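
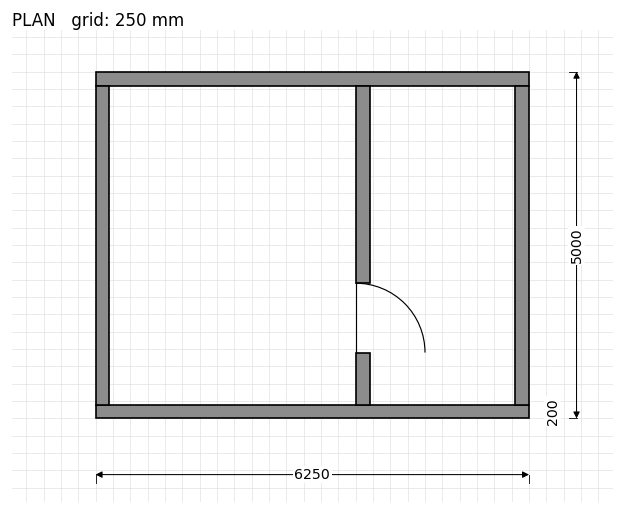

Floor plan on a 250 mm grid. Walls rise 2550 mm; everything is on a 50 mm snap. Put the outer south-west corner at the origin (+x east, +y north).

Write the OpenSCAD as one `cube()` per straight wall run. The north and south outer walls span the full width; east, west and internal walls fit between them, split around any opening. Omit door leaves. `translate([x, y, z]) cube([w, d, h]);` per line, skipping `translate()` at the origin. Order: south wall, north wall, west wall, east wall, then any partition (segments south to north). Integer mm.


cube([6250, 200, 2550]);
translate([0, 4800, 0]) cube([6250, 200, 2550]);
translate([0, 200, 0]) cube([200, 4600, 2550]);
translate([6050, 200, 0]) cube([200, 4600, 2550]);
translate([3750, 200, 0]) cube([200, 750, 2550]);
translate([3750, 1950, 0]) cube([200, 2850, 2550]);


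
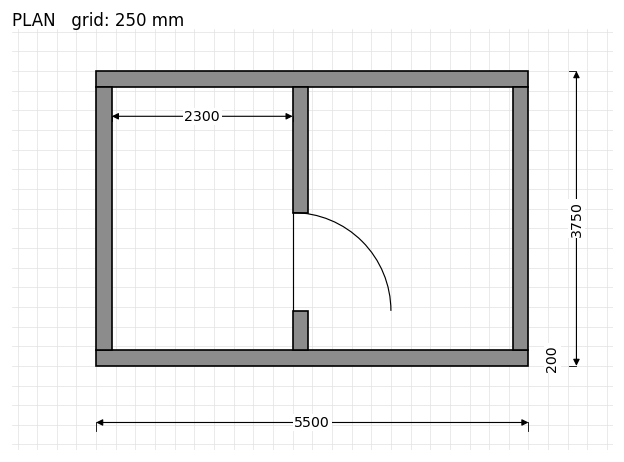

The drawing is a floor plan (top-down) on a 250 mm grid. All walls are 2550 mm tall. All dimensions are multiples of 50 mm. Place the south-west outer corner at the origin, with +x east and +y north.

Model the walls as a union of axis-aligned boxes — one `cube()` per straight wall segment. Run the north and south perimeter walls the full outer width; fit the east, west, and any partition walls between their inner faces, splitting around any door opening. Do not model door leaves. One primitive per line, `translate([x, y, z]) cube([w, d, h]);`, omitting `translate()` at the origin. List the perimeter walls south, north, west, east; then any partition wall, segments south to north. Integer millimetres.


cube([5500, 200, 2550]);
translate([0, 3550, 0]) cube([5500, 200, 2550]);
translate([0, 200, 0]) cube([200, 3350, 2550]);
translate([5300, 200, 0]) cube([200, 3350, 2550]);
translate([2500, 200, 0]) cube([200, 500, 2550]);
translate([2500, 1950, 0]) cube([200, 1600, 2550]);


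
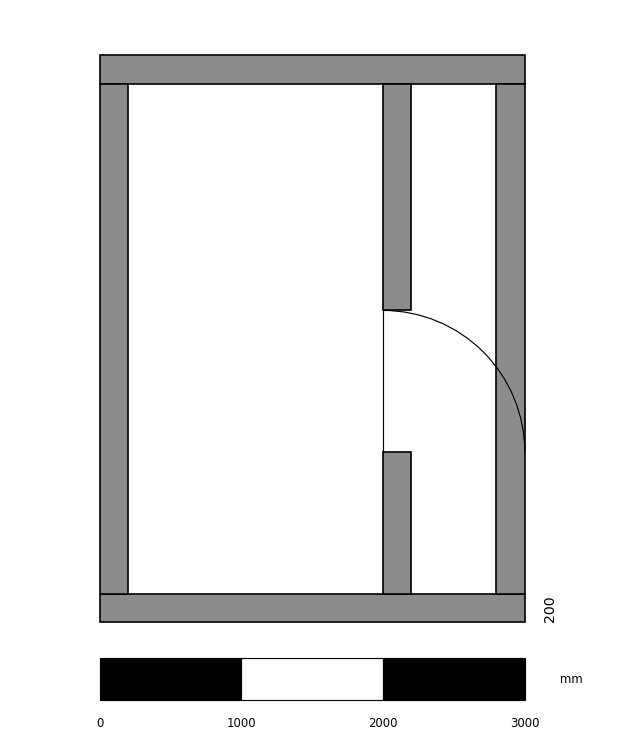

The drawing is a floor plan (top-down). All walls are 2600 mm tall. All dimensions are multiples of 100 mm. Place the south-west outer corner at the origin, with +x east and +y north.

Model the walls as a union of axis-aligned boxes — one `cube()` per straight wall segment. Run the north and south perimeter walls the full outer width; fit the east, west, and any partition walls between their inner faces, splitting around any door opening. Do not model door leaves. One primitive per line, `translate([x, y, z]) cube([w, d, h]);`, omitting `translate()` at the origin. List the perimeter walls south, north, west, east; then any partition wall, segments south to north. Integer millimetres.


cube([3000, 200, 2600]);
translate([0, 3800, 0]) cube([3000, 200, 2600]);
translate([0, 200, 0]) cube([200, 3600, 2600]);
translate([2800, 200, 0]) cube([200, 3600, 2600]);
translate([2000, 200, 0]) cube([200, 1000, 2600]);
translate([2000, 2200, 0]) cube([200, 1600, 2600]);


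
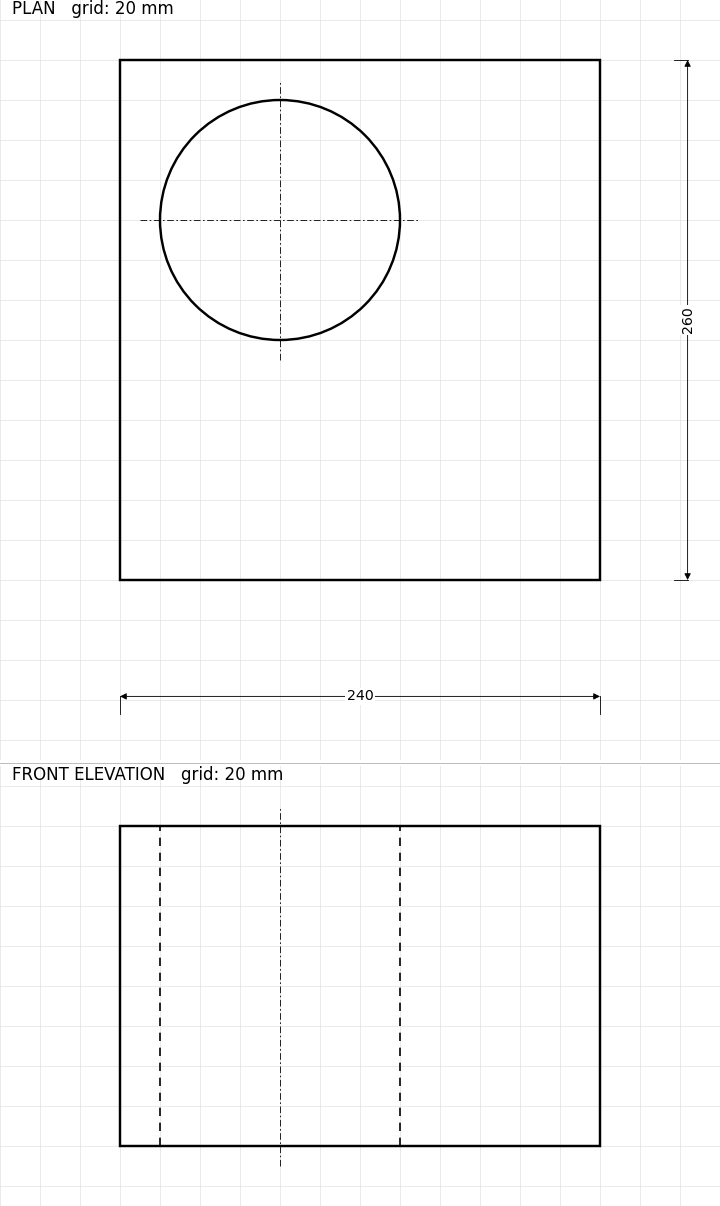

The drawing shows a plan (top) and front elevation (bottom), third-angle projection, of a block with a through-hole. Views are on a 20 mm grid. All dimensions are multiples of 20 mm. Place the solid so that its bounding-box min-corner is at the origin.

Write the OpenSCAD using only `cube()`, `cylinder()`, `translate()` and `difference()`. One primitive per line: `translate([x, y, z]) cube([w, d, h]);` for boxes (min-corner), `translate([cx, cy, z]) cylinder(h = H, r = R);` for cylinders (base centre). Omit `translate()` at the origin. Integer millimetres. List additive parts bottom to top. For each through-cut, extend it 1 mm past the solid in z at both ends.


difference() {
  cube([240, 260, 160]);
  translate([80, 180, -1]) cylinder(h = 162, r = 60);
}


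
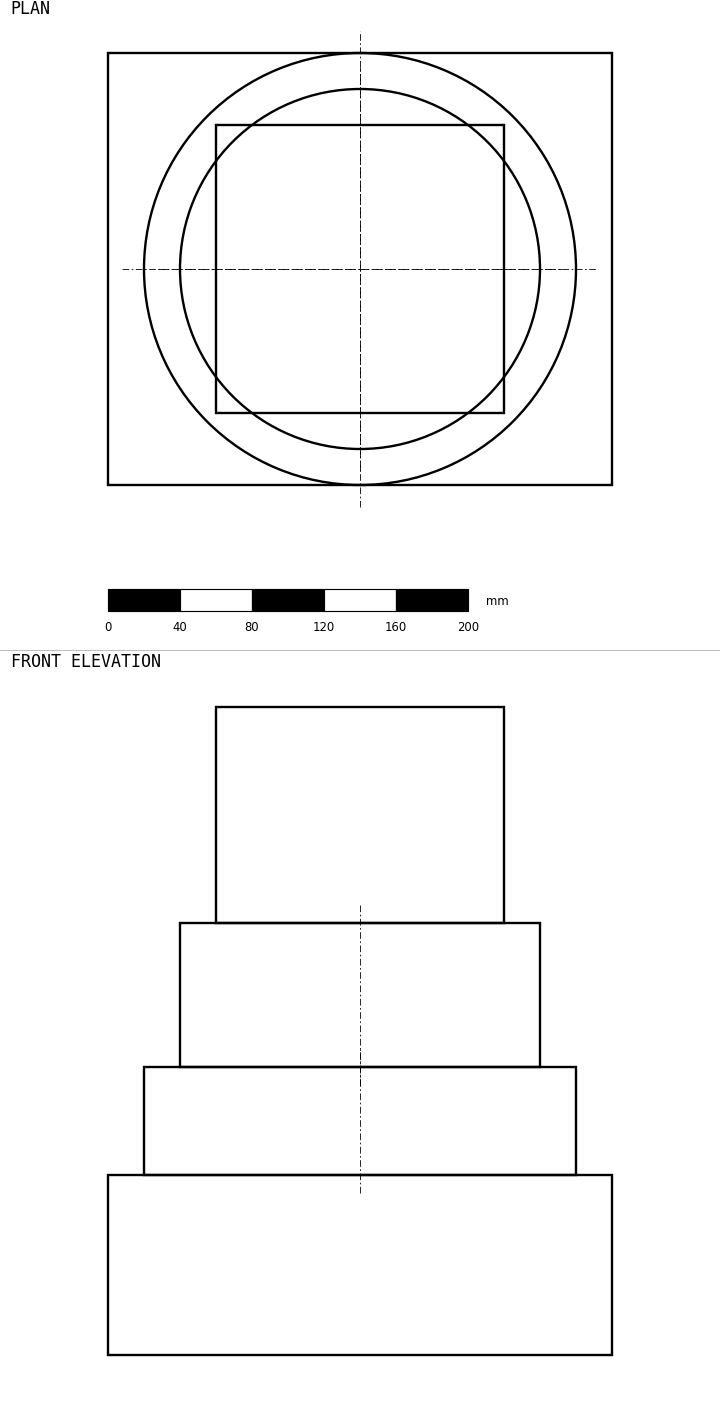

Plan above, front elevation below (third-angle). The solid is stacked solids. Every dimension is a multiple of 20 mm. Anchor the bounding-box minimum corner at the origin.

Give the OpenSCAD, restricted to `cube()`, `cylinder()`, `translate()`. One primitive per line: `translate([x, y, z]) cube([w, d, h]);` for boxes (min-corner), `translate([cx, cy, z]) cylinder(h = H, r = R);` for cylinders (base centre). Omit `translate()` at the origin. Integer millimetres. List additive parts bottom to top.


cube([280, 240, 100]);
translate([140, 120, 100]) cylinder(h = 60, r = 120);
translate([140, 120, 160]) cylinder(h = 80, r = 100);
translate([60, 40, 240]) cube([160, 160, 120]);


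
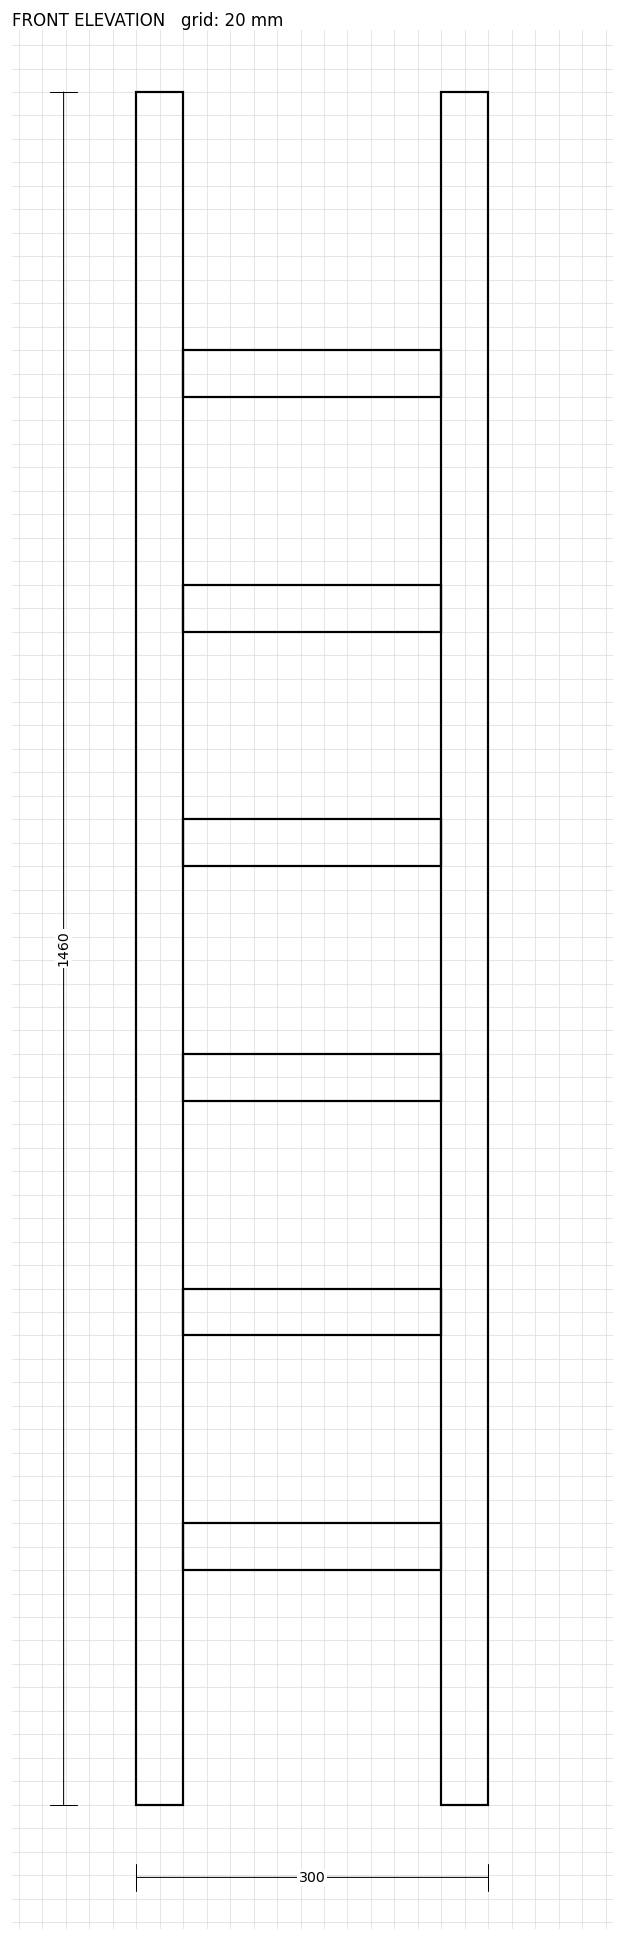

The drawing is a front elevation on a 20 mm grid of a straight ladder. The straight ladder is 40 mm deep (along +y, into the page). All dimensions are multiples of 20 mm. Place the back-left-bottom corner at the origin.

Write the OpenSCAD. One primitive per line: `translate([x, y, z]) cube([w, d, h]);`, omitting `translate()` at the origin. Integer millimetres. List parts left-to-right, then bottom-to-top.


cube([40, 40, 1460]);
translate([40, 0, 200]) cube([220, 40, 40]);
translate([40, 0, 400]) cube([220, 40, 40]);
translate([40, 0, 600]) cube([220, 40, 40]);
translate([40, 0, 800]) cube([220, 40, 40]);
translate([40, 0, 1000]) cube([220, 40, 40]);
translate([40, 0, 1200]) cube([220, 40, 40]);
translate([260, 0, 0]) cube([40, 40, 1460]);


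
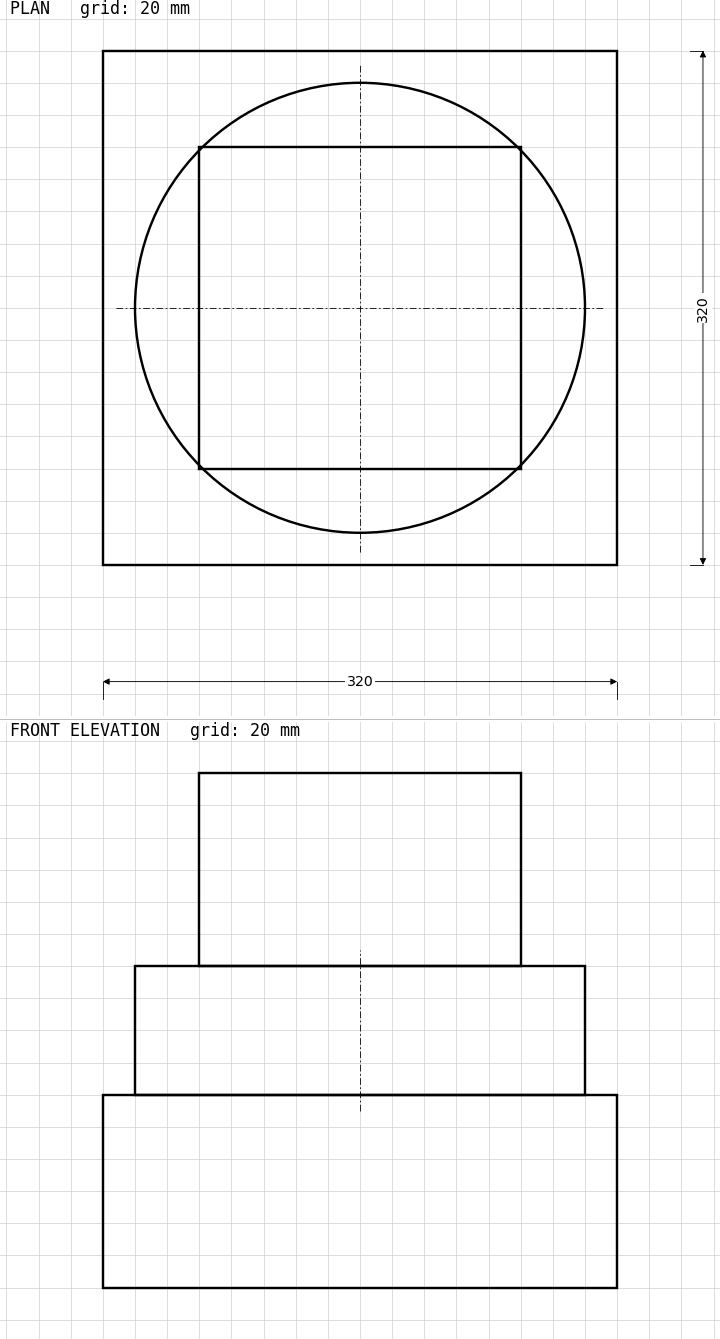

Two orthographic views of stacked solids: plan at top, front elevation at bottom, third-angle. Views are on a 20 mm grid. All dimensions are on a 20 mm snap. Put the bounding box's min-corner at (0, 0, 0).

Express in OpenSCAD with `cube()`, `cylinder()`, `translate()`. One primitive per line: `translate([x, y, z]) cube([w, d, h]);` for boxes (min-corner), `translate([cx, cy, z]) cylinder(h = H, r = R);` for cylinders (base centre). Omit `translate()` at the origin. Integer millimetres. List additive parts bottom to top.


cube([320, 320, 120]);
translate([160, 160, 120]) cylinder(h = 80, r = 140);
translate([60, 60, 200]) cube([200, 200, 120]);


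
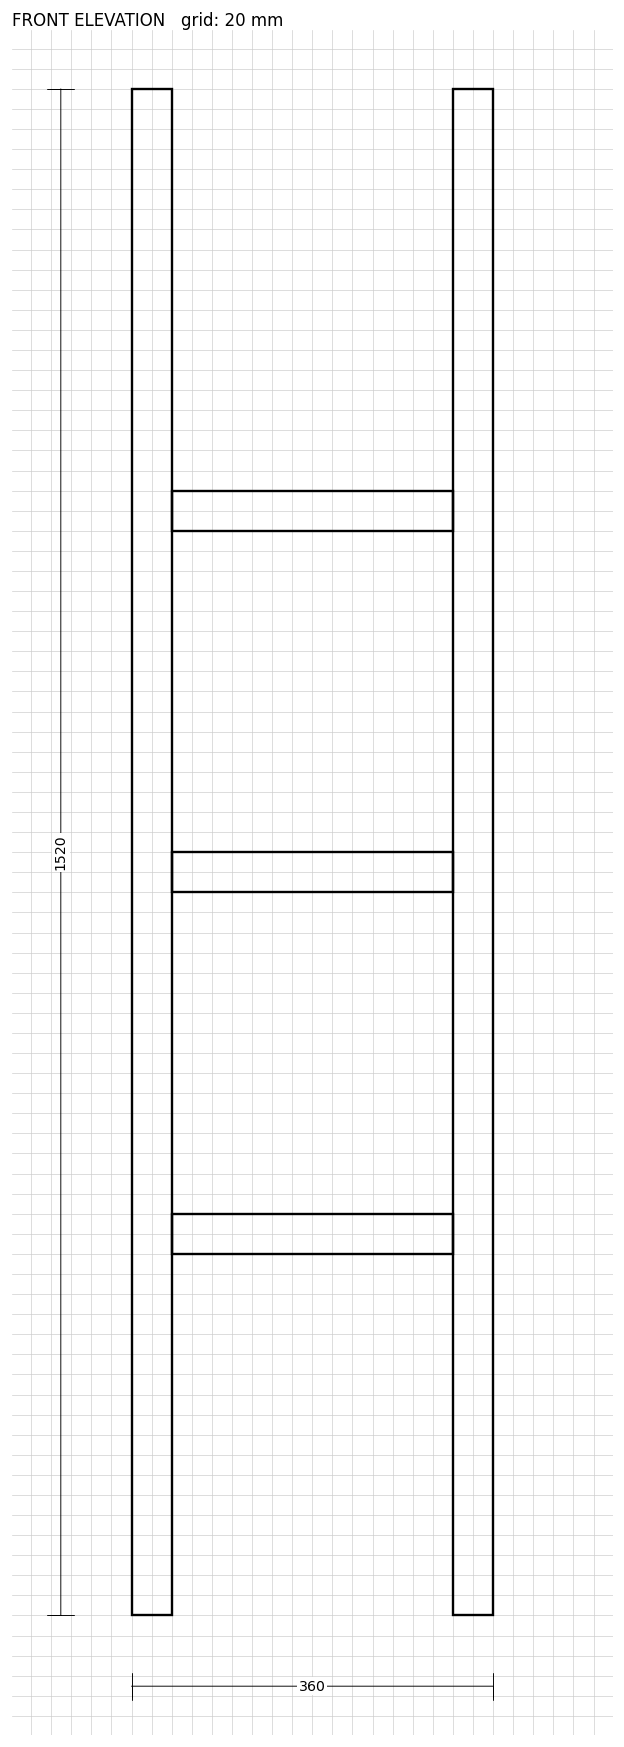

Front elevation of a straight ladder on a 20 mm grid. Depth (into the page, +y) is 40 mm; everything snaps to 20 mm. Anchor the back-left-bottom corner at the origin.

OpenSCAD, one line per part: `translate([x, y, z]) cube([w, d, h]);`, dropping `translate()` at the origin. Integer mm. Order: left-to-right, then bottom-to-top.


cube([40, 40, 1520]);
translate([40, 0, 360]) cube([280, 40, 40]);
translate([40, 0, 720]) cube([280, 40, 40]);
translate([40, 0, 1080]) cube([280, 40, 40]);
translate([320, 0, 0]) cube([40, 40, 1520]);


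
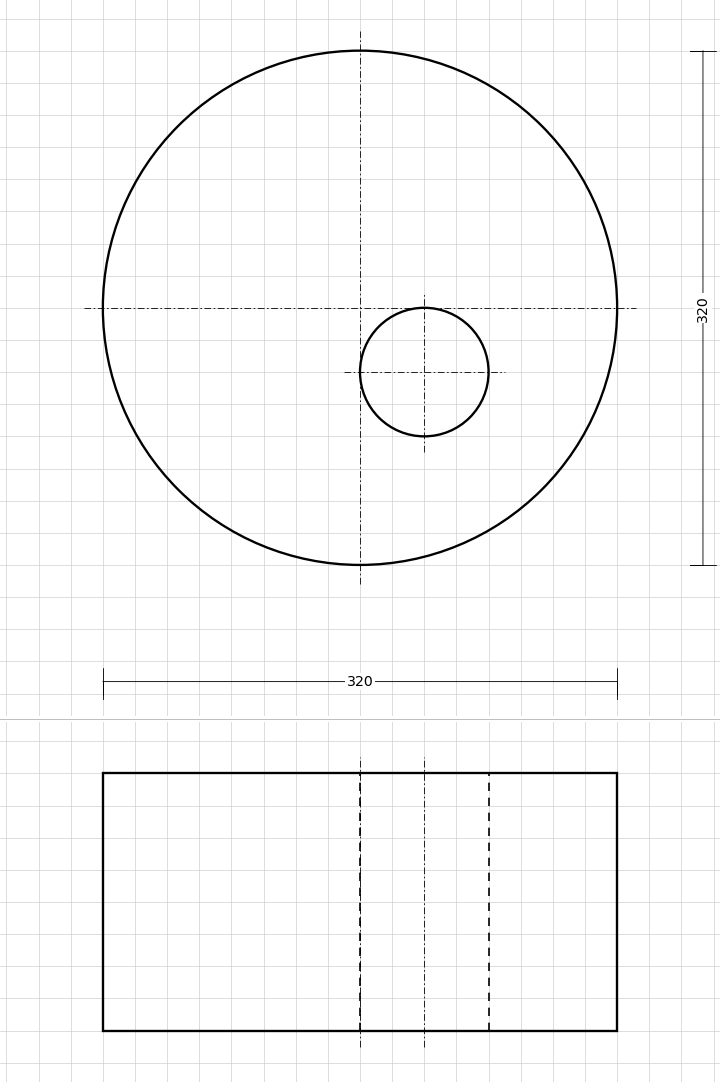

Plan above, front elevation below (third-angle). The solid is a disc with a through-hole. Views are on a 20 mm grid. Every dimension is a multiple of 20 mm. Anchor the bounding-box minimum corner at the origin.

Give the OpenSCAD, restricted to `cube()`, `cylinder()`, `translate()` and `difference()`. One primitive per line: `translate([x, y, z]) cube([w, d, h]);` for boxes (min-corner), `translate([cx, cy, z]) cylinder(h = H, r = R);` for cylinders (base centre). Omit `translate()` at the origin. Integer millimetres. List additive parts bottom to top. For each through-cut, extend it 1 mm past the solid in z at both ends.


difference() {
  translate([160, 160, 0]) cylinder(h = 160, r = 160);
  translate([200, 120, -1]) cylinder(h = 162, r = 40);
}


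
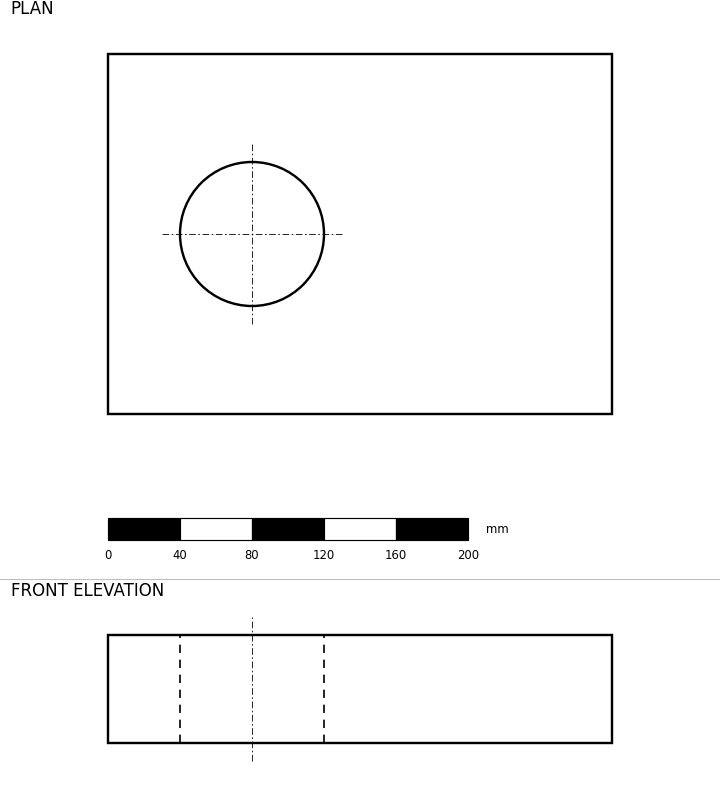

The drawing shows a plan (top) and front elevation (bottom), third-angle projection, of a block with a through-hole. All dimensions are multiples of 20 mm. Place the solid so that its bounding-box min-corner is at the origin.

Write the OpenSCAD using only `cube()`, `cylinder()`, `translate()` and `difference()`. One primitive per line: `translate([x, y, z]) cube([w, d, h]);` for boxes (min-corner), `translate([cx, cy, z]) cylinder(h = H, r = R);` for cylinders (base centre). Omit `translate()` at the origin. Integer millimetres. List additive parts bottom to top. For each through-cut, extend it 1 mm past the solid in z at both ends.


difference() {
  cube([280, 200, 60]);
  translate([80, 100, -1]) cylinder(h = 62, r = 40);
}


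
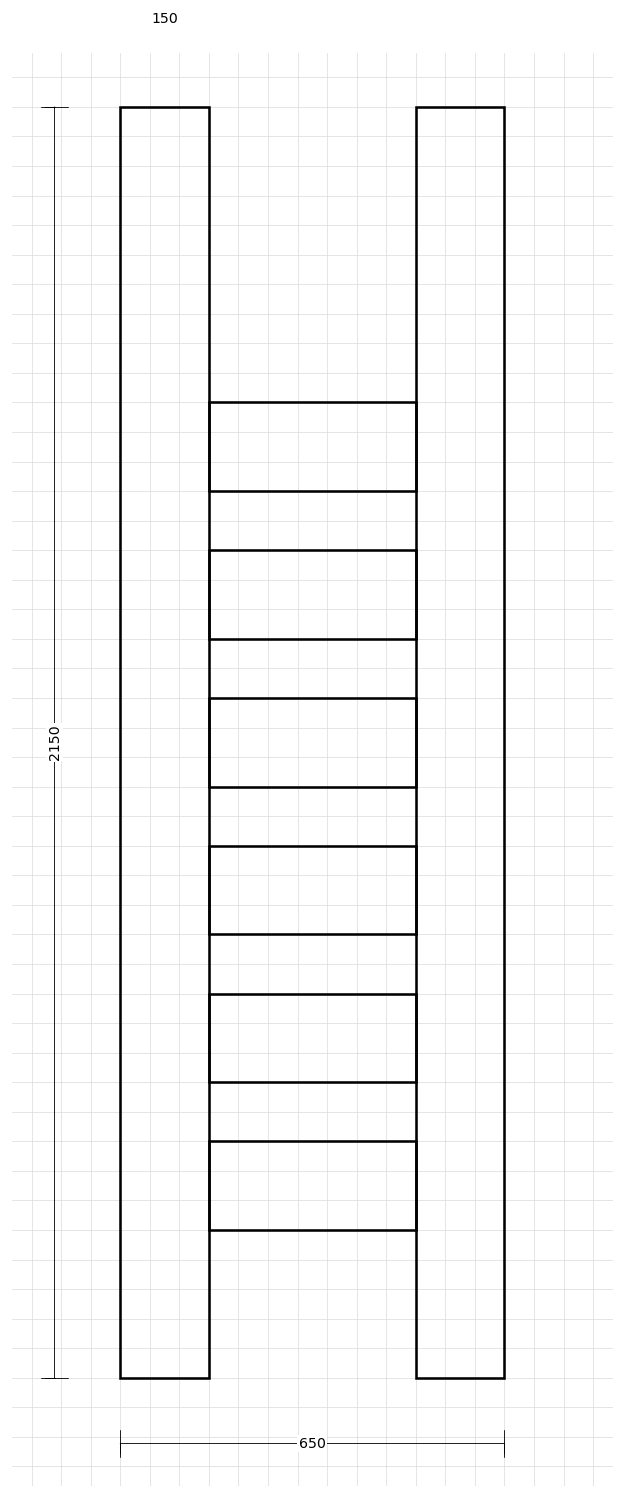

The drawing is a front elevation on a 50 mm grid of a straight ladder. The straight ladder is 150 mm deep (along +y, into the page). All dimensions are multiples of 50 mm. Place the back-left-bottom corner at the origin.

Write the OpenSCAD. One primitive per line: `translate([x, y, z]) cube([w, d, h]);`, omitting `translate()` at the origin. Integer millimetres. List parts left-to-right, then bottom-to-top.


cube([150, 150, 2150]);
translate([150, 0, 250]) cube([350, 150, 150]);
translate([150, 0, 500]) cube([350, 150, 150]);
translate([150, 0, 750]) cube([350, 150, 150]);
translate([150, 0, 1000]) cube([350, 150, 150]);
translate([150, 0, 1250]) cube([350, 150, 150]);
translate([150, 0, 1500]) cube([350, 150, 150]);
translate([500, 0, 0]) cube([150, 150, 2150]);


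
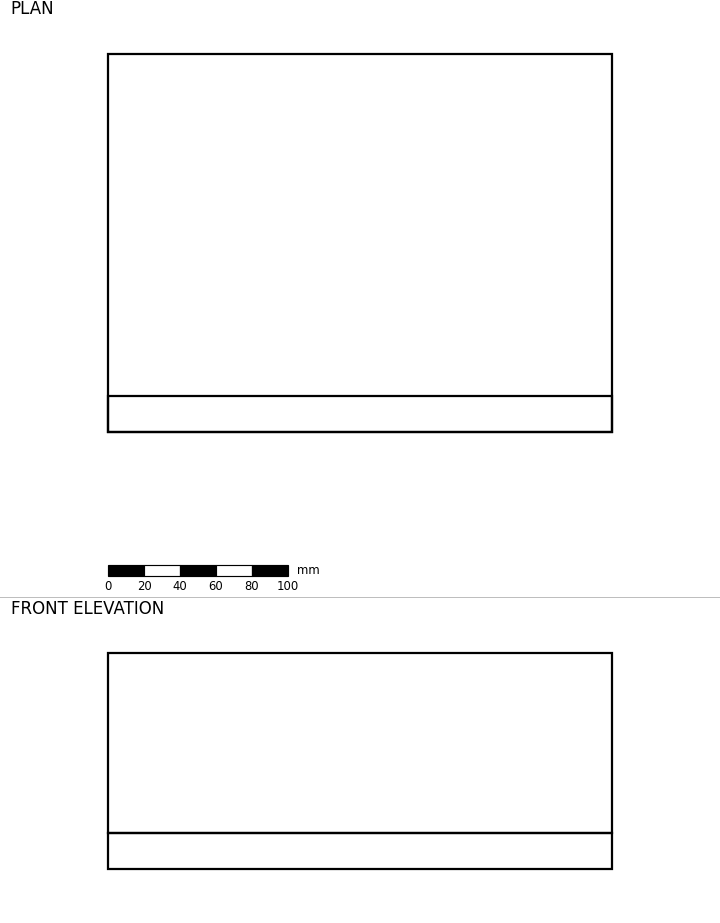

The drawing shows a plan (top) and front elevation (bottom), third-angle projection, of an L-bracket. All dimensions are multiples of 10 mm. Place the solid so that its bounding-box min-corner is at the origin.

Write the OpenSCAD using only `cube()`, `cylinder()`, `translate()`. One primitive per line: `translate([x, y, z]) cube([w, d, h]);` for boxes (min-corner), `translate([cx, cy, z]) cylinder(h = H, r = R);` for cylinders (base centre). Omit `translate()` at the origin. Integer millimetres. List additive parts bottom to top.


cube([280, 210, 20]);
translate([0, 0, 20]) cube([280, 20, 100]);


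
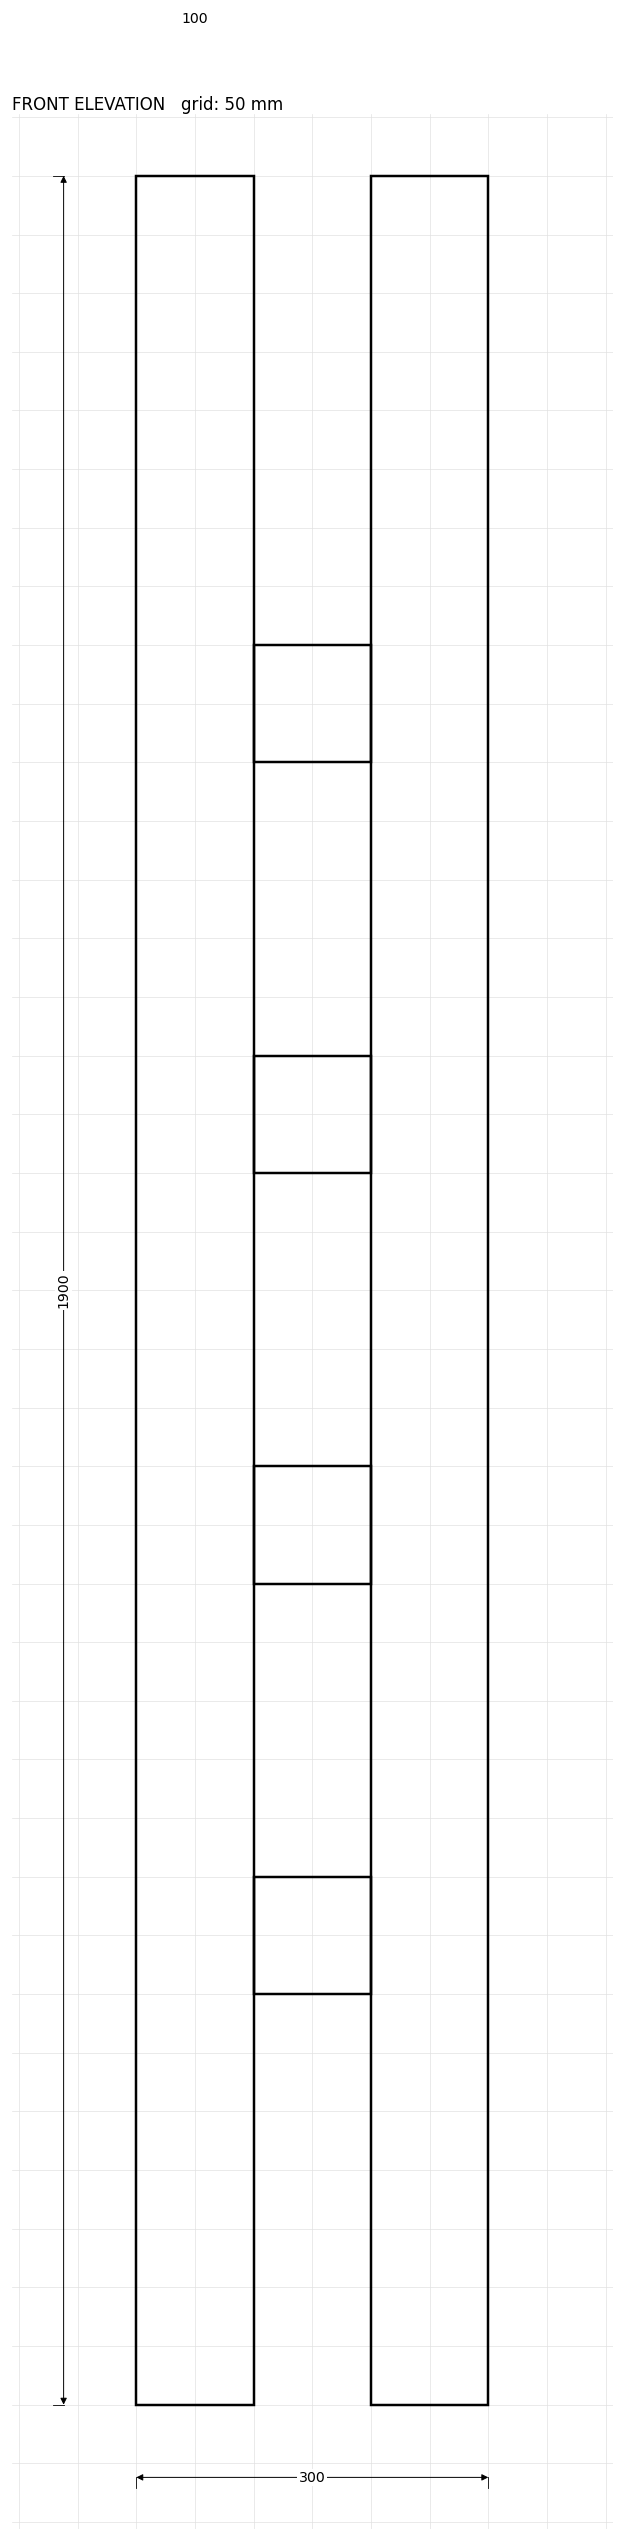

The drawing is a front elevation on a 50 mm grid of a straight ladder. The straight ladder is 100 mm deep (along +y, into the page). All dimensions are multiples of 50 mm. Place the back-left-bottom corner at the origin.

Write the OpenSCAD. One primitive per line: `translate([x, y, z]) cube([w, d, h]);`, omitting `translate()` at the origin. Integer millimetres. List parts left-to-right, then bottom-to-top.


cube([100, 100, 1900]);
translate([100, 0, 350]) cube([100, 100, 100]);
translate([100, 0, 700]) cube([100, 100, 100]);
translate([100, 0, 1050]) cube([100, 100, 100]);
translate([100, 0, 1400]) cube([100, 100, 100]);
translate([200, 0, 0]) cube([100, 100, 1900]);


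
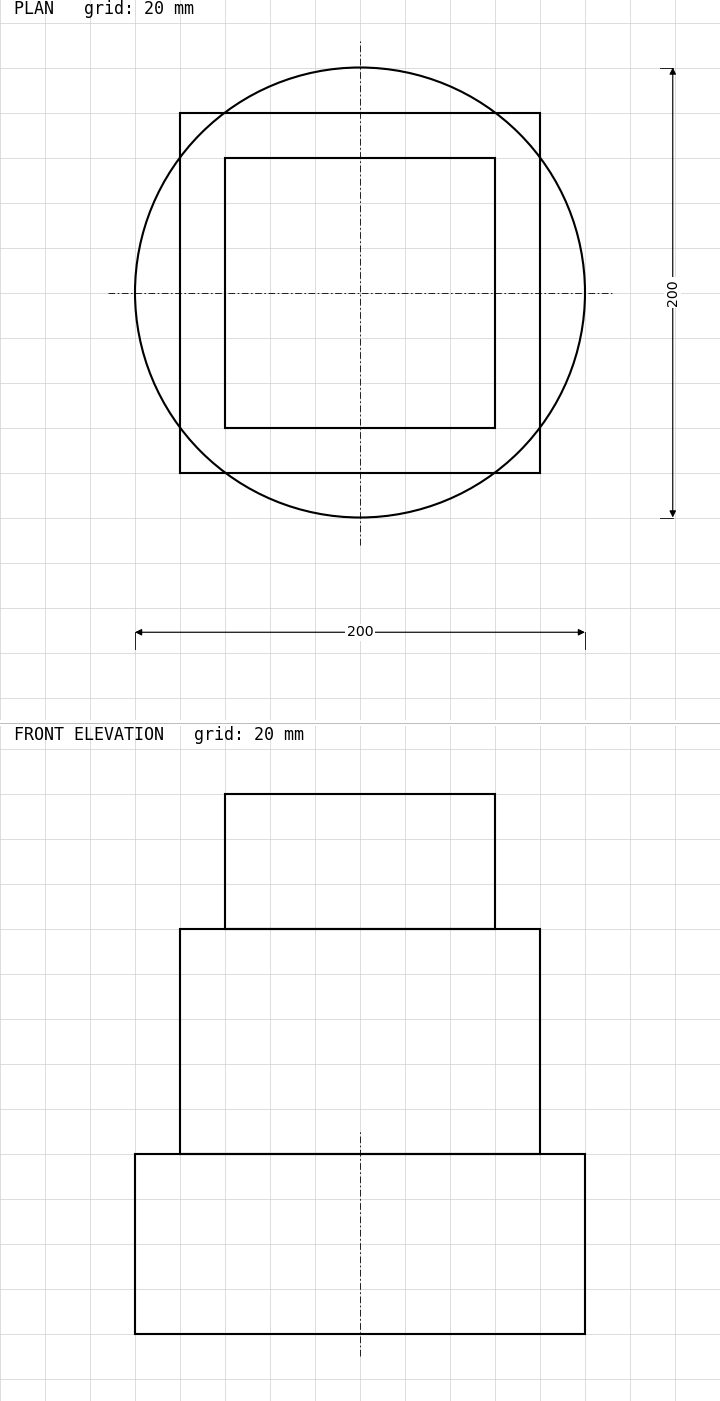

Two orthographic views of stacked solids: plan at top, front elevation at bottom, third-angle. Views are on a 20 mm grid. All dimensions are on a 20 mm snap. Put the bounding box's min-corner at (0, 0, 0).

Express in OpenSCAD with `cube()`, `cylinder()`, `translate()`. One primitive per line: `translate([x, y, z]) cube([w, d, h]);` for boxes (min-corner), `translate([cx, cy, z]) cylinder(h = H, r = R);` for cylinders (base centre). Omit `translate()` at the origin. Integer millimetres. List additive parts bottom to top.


translate([100, 100, 0]) cylinder(h = 80, r = 100);
translate([20, 20, 80]) cube([160, 160, 100]);
translate([40, 40, 180]) cube([120, 120, 60]);


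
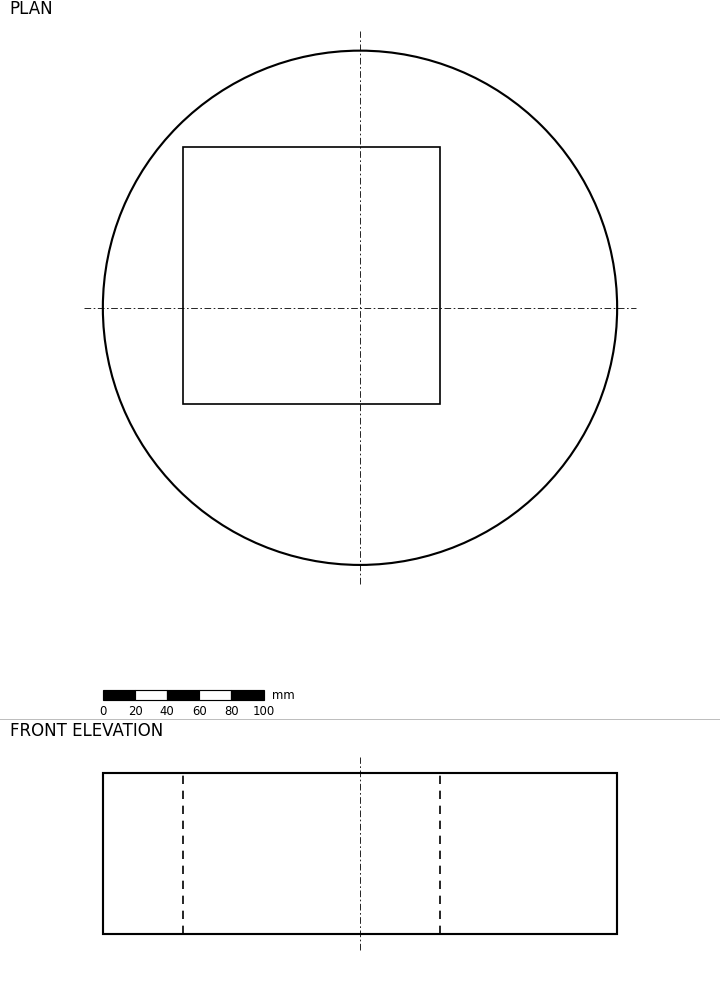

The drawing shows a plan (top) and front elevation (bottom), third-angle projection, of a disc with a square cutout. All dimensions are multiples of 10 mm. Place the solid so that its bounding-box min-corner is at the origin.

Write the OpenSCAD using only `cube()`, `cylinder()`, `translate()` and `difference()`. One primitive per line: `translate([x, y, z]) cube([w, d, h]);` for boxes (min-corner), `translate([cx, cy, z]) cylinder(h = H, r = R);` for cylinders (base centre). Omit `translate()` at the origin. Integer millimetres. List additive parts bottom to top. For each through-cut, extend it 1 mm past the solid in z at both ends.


difference() {
  translate([160, 160, 0]) cylinder(h = 100, r = 160);
  translate([50, 100, -1]) cube([160, 160, 102]);
}


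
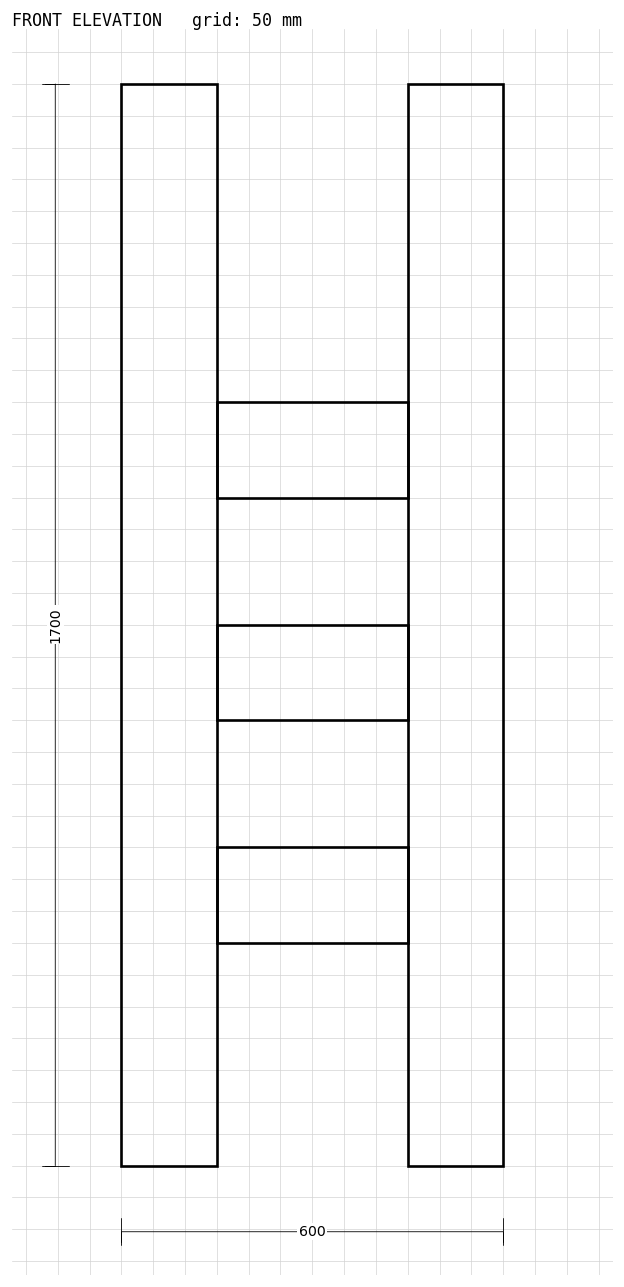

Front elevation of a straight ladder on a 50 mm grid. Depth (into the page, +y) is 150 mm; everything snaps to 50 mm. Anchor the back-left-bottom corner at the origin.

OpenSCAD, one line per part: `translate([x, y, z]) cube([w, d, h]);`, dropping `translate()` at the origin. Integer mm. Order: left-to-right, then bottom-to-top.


cube([150, 150, 1700]);
translate([150, 0, 350]) cube([300, 150, 150]);
translate([150, 0, 700]) cube([300, 150, 150]);
translate([150, 0, 1050]) cube([300, 150, 150]);
translate([450, 0, 0]) cube([150, 150, 1700]);


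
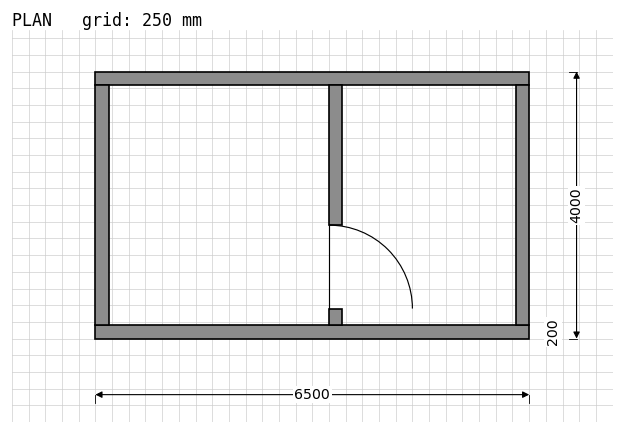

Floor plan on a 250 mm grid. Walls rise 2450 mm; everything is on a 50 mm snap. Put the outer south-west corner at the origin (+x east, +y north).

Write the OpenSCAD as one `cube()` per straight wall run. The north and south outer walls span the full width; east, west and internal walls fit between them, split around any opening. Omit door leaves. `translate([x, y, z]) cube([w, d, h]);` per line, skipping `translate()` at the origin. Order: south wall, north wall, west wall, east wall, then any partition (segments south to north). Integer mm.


cube([6500, 200, 2450]);
translate([0, 3800, 0]) cube([6500, 200, 2450]);
translate([0, 200, 0]) cube([200, 3600, 2450]);
translate([6300, 200, 0]) cube([200, 3600, 2450]);
translate([3500, 200, 0]) cube([200, 250, 2450]);
translate([3500, 1700, 0]) cube([200, 2100, 2450]);


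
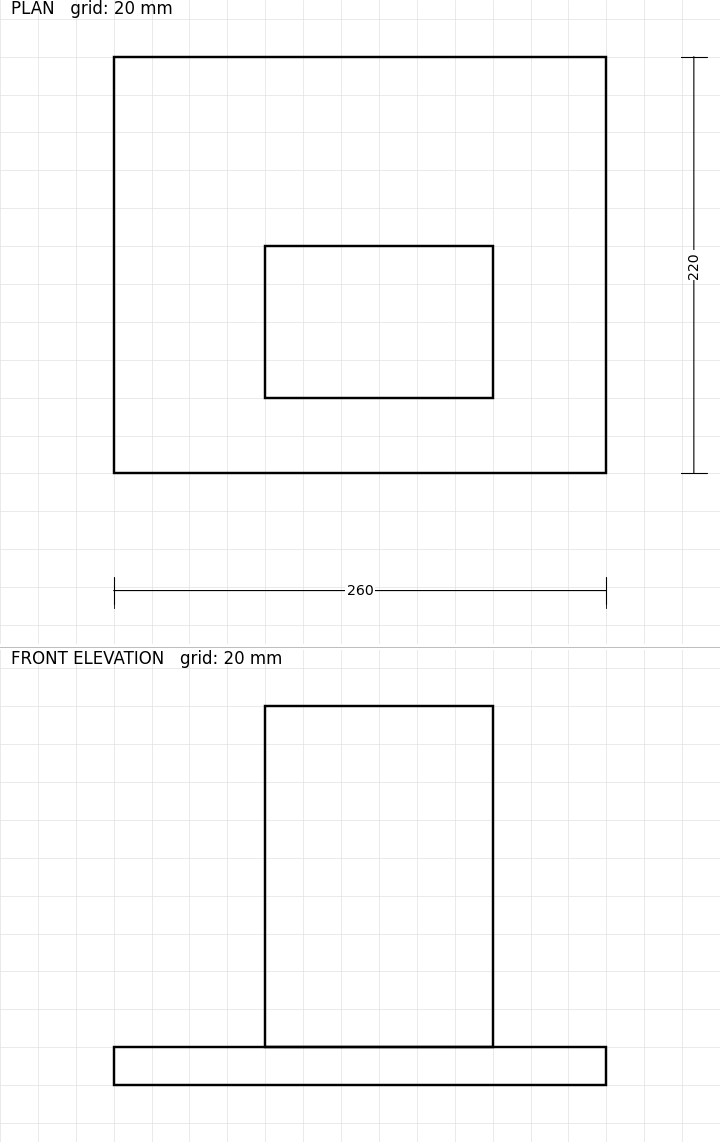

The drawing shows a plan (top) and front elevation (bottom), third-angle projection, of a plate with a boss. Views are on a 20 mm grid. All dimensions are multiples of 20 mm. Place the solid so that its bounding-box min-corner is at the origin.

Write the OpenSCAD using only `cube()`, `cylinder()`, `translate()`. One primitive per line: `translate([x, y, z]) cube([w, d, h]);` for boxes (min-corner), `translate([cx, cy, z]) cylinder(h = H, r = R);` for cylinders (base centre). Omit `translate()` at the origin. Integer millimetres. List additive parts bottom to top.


cube([260, 220, 20]);
translate([80, 40, 20]) cube([120, 80, 180]);


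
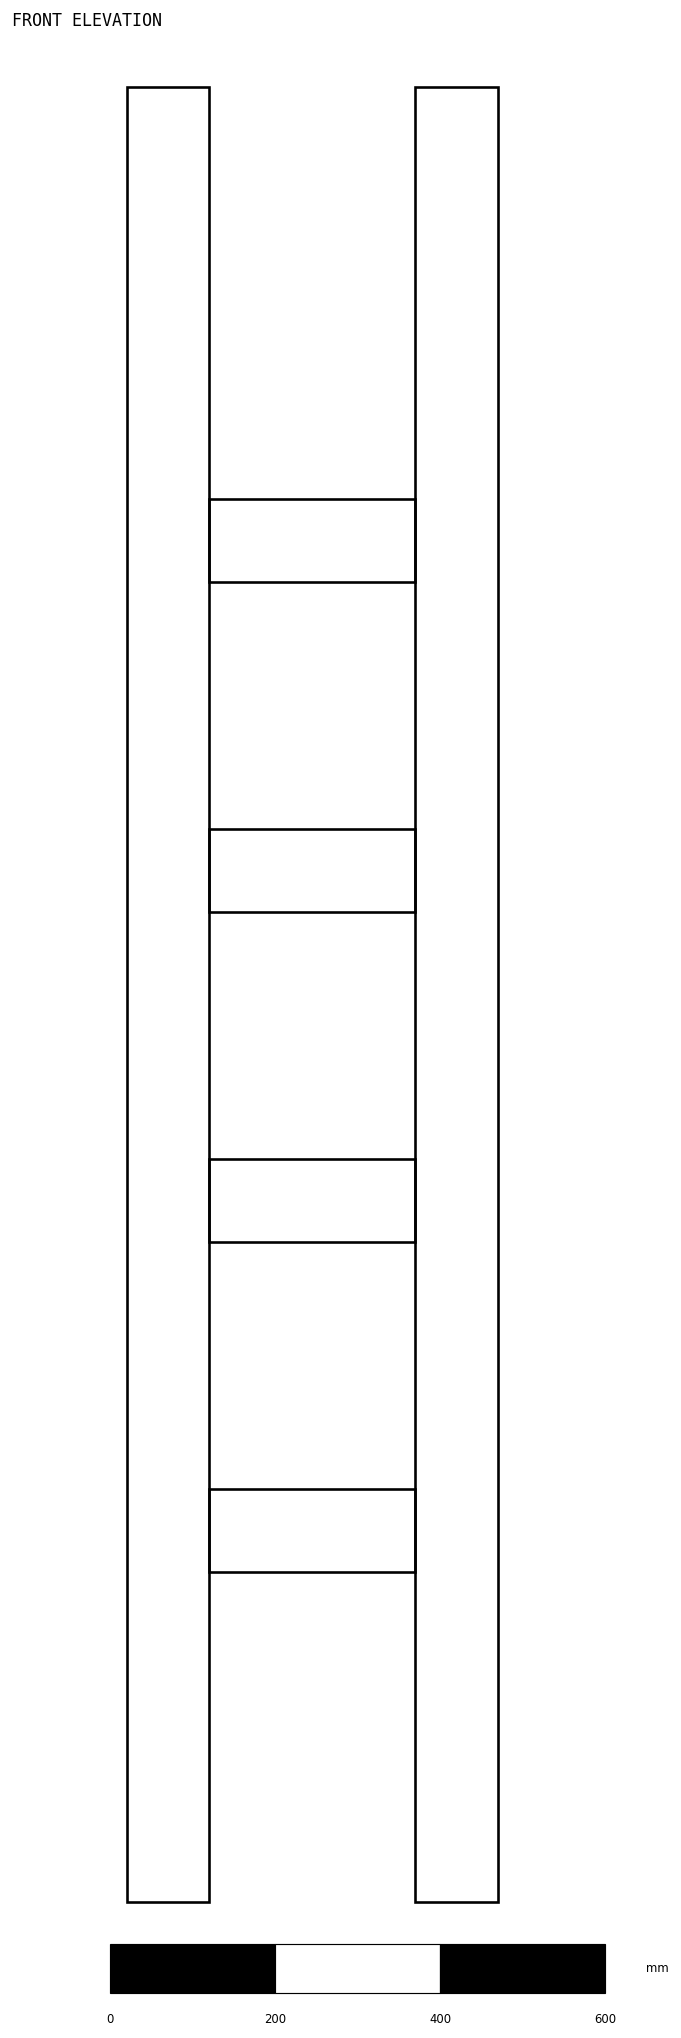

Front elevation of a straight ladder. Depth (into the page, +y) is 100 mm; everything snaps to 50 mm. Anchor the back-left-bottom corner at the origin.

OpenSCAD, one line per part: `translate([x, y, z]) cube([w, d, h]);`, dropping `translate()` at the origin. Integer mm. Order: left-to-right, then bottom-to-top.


cube([100, 100, 2200]);
translate([100, 0, 400]) cube([250, 100, 100]);
translate([100, 0, 800]) cube([250, 100, 100]);
translate([100, 0, 1200]) cube([250, 100, 100]);
translate([100, 0, 1600]) cube([250, 100, 100]);
translate([350, 0, 0]) cube([100, 100, 2200]);


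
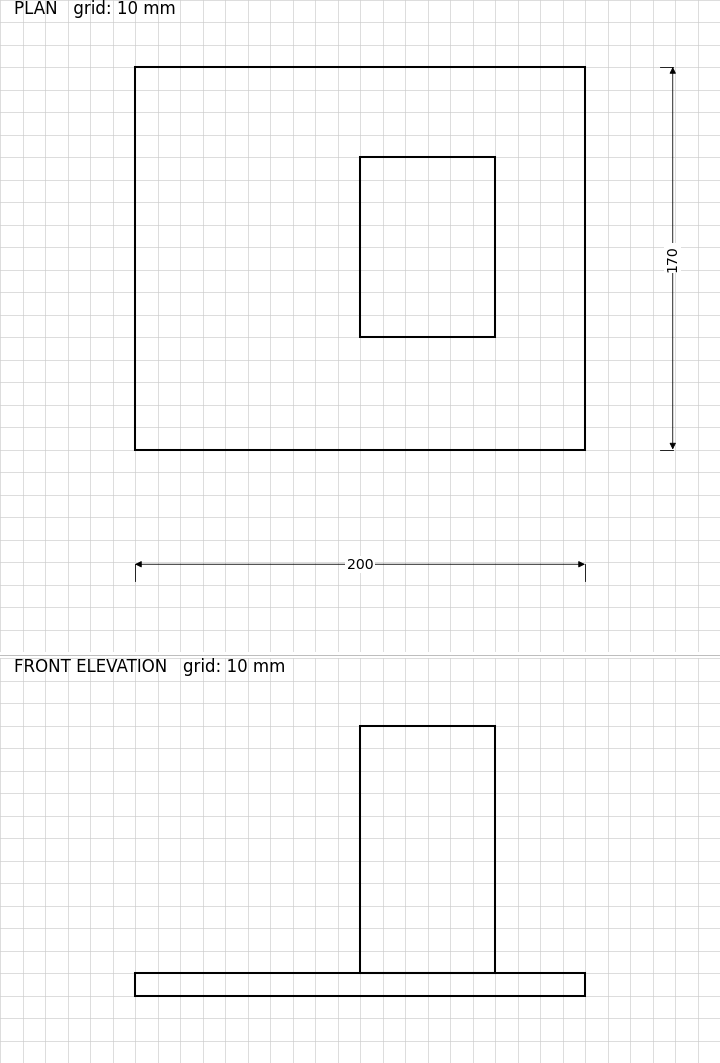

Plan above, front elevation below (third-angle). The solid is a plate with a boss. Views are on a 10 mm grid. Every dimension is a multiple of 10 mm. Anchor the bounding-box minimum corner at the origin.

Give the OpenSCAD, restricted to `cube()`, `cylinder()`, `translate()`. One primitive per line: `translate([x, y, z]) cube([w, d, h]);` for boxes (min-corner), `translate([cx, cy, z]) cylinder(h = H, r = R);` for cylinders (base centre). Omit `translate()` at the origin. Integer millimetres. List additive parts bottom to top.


cube([200, 170, 10]);
translate([100, 50, 10]) cube([60, 80, 110]);


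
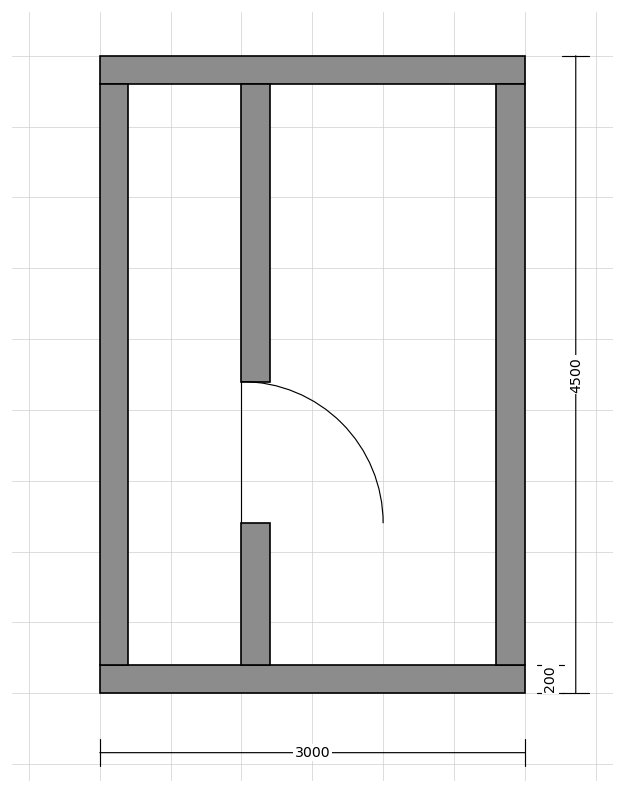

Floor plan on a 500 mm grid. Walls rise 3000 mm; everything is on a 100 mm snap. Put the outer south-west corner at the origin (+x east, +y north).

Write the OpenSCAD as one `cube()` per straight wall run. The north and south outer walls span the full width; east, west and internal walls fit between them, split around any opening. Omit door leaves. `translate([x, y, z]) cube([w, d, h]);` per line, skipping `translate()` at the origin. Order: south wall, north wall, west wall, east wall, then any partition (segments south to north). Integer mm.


cube([3000, 200, 3000]);
translate([0, 4300, 0]) cube([3000, 200, 3000]);
translate([0, 200, 0]) cube([200, 4100, 3000]);
translate([2800, 200, 0]) cube([200, 4100, 3000]);
translate([1000, 200, 0]) cube([200, 1000, 3000]);
translate([1000, 2200, 0]) cube([200, 2100, 3000]);


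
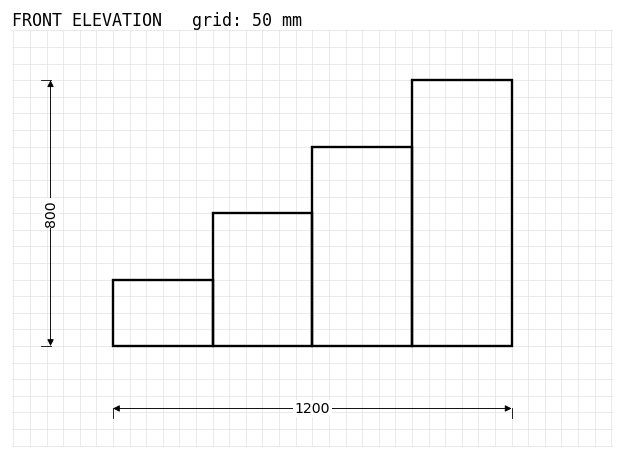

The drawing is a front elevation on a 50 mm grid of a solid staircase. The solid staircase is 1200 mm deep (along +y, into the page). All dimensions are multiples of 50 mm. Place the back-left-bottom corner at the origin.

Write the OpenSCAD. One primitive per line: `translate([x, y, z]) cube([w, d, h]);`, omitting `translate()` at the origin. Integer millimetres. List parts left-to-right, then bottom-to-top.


cube([300, 1200, 200]);
translate([300, 0, 0]) cube([300, 1200, 400]);
translate([600, 0, 0]) cube([300, 1200, 600]);
translate([900, 0, 0]) cube([300, 1200, 800]);


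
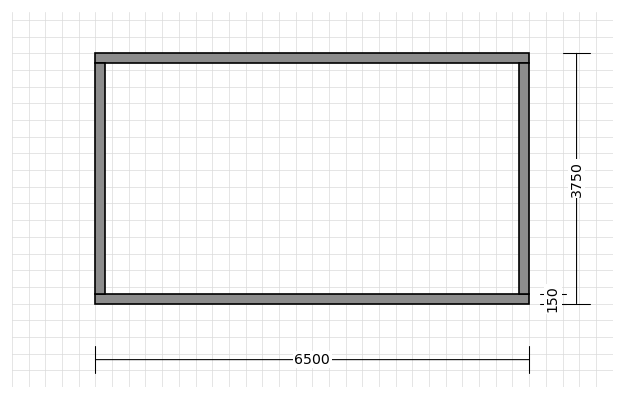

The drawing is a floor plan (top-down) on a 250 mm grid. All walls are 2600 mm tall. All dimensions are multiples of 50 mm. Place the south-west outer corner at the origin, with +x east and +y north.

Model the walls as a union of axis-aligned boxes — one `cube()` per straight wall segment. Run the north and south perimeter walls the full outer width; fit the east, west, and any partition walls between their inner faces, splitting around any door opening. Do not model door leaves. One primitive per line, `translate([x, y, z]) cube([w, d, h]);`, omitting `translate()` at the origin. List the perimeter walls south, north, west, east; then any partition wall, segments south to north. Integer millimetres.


cube([6500, 150, 2600]);
translate([0, 3600, 0]) cube([6500, 150, 2600]);
translate([0, 150, 0]) cube([150, 3450, 2600]);
translate([6350, 150, 0]) cube([150, 3450, 2600]);


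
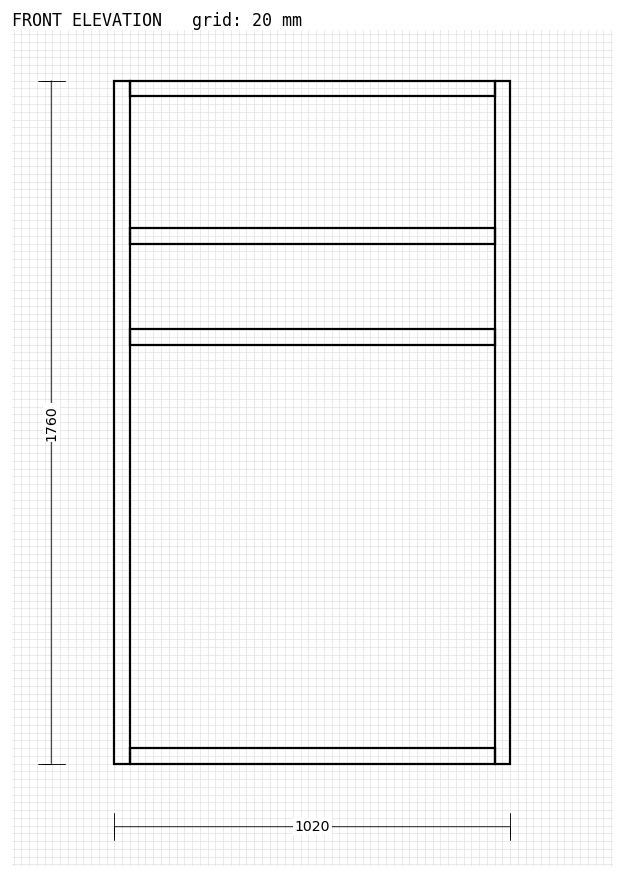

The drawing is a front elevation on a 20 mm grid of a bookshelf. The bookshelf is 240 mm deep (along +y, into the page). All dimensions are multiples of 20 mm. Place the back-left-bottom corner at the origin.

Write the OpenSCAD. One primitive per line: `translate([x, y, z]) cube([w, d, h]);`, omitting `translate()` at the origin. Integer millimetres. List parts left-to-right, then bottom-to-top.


cube([40, 240, 1760]);
translate([40, 0, 0]) cube([940, 240, 40]);
translate([40, 0, 1080]) cube([940, 240, 40]);
translate([40, 0, 1340]) cube([940, 240, 40]);
translate([40, 0, 1720]) cube([940, 240, 40]);
translate([980, 0, 0]) cube([40, 240, 1760]);


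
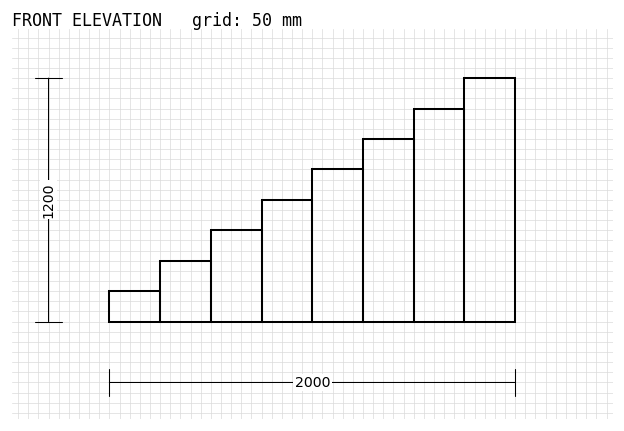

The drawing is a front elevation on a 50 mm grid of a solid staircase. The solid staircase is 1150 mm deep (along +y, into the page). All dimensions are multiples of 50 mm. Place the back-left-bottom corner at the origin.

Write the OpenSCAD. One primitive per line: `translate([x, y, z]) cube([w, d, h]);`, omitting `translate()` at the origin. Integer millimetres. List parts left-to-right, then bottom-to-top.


cube([250, 1150, 150]);
translate([250, 0, 0]) cube([250, 1150, 300]);
translate([500, 0, 0]) cube([250, 1150, 450]);
translate([750, 0, 0]) cube([250, 1150, 600]);
translate([1000, 0, 0]) cube([250, 1150, 750]);
translate([1250, 0, 0]) cube([250, 1150, 900]);
translate([1500, 0, 0]) cube([250, 1150, 1050]);
translate([1750, 0, 0]) cube([250, 1150, 1200]);


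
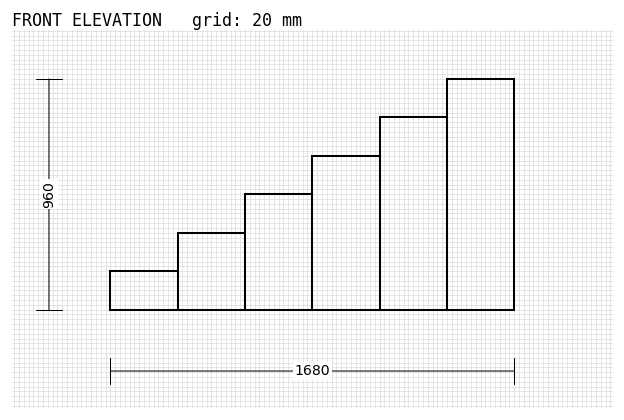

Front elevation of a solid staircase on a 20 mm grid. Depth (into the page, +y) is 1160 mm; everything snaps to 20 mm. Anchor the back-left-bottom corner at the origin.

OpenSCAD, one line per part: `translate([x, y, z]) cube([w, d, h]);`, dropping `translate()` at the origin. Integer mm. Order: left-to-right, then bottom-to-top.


cube([280, 1160, 160]);
translate([280, 0, 0]) cube([280, 1160, 320]);
translate([560, 0, 0]) cube([280, 1160, 480]);
translate([840, 0, 0]) cube([280, 1160, 640]);
translate([1120, 0, 0]) cube([280, 1160, 800]);
translate([1400, 0, 0]) cube([280, 1160, 960]);


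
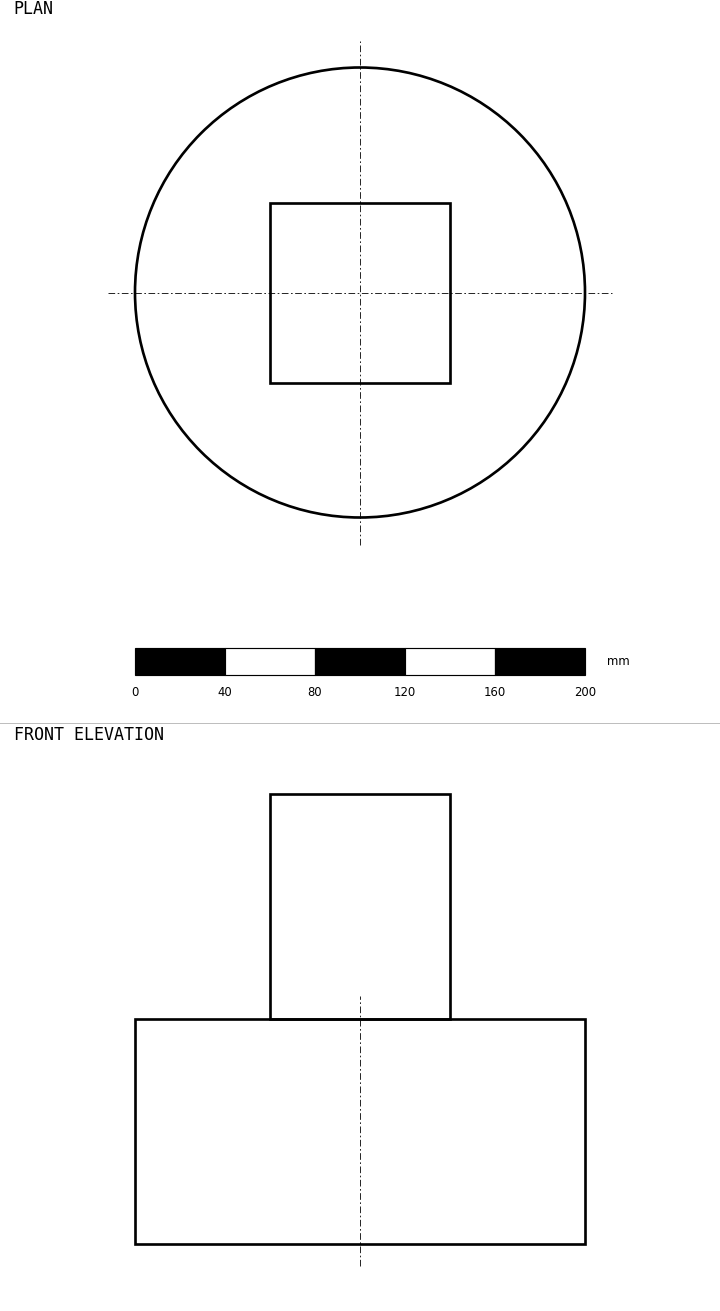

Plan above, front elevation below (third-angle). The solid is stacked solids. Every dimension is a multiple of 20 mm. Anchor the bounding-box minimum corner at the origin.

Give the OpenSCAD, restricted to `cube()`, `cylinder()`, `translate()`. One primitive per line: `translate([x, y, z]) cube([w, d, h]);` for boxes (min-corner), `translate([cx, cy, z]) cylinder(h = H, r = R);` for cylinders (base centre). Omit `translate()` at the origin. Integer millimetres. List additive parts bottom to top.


translate([100, 100, 0]) cylinder(h = 100, r = 100);
translate([60, 60, 100]) cube([80, 80, 100]);


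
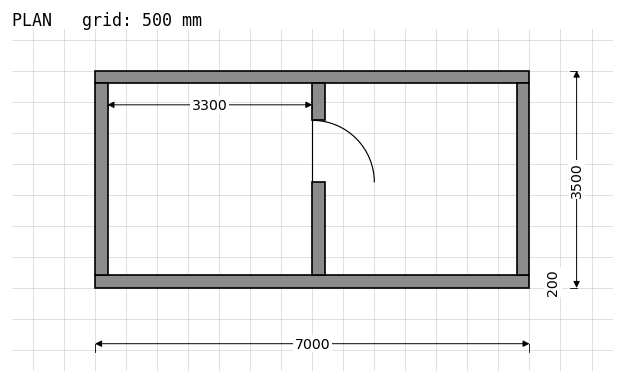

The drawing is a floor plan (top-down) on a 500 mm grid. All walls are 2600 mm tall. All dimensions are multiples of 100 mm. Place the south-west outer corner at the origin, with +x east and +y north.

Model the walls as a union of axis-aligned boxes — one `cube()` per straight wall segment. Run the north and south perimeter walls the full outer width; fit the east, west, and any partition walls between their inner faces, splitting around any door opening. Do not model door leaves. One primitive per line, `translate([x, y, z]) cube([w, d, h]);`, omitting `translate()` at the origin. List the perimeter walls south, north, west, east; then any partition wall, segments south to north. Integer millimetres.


cube([7000, 200, 2600]);
translate([0, 3300, 0]) cube([7000, 200, 2600]);
translate([0, 200, 0]) cube([200, 3100, 2600]);
translate([6800, 200, 0]) cube([200, 3100, 2600]);
translate([3500, 200, 0]) cube([200, 1500, 2600]);
translate([3500, 2700, 0]) cube([200, 600, 2600]);


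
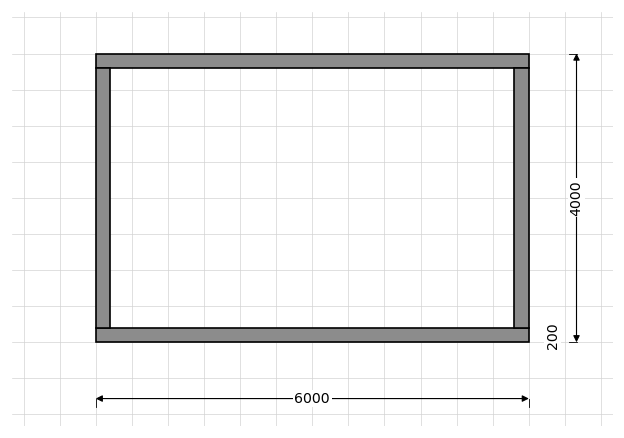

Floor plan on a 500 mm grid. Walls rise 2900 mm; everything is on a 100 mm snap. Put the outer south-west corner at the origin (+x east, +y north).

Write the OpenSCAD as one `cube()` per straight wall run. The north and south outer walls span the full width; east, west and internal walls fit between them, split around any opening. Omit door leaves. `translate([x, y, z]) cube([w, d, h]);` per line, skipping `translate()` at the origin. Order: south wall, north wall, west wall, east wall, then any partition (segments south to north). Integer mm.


cube([6000, 200, 2900]);
translate([0, 3800, 0]) cube([6000, 200, 2900]);
translate([0, 200, 0]) cube([200, 3600, 2900]);
translate([5800, 200, 0]) cube([200, 3600, 2900]);


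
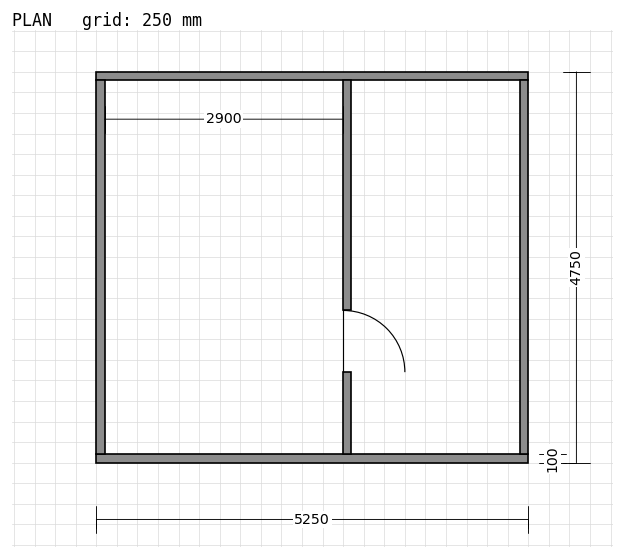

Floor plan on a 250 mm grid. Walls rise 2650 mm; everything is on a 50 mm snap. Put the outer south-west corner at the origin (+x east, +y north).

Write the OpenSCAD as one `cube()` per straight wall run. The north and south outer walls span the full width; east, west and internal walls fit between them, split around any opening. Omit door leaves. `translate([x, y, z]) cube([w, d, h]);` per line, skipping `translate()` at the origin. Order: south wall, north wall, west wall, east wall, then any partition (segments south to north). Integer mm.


cube([5250, 100, 2650]);
translate([0, 4650, 0]) cube([5250, 100, 2650]);
translate([0, 100, 0]) cube([100, 4550, 2650]);
translate([5150, 100, 0]) cube([100, 4550, 2650]);
translate([3000, 100, 0]) cube([100, 1000, 2650]);
translate([3000, 1850, 0]) cube([100, 2800, 2650]);


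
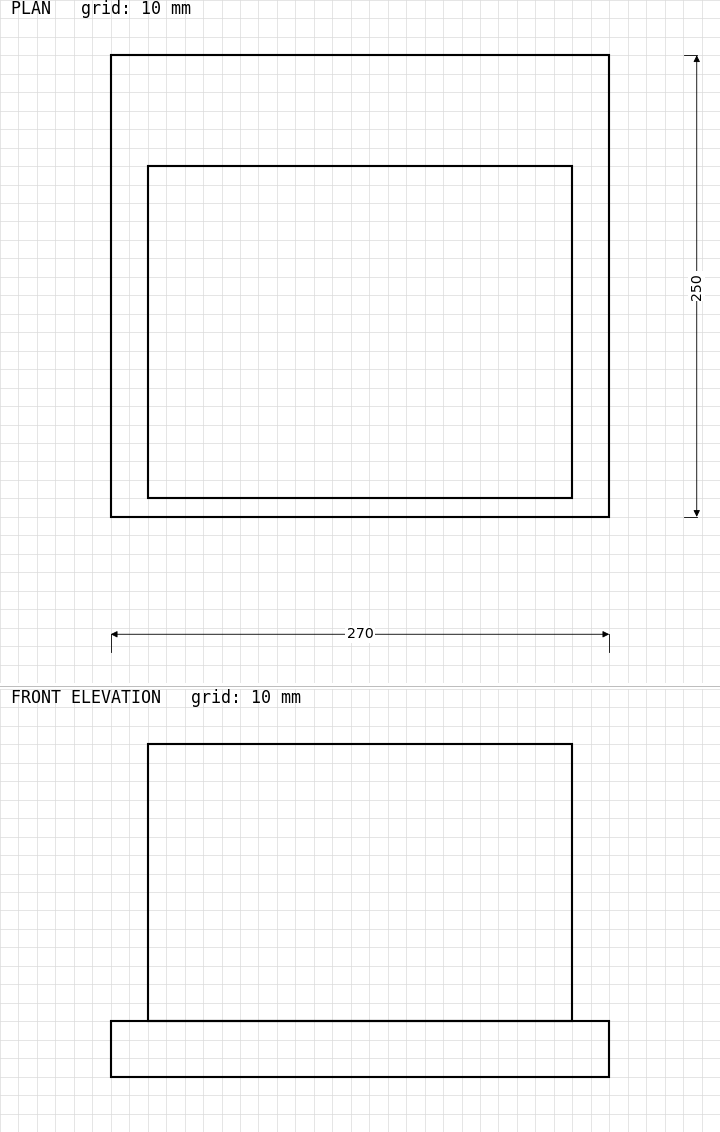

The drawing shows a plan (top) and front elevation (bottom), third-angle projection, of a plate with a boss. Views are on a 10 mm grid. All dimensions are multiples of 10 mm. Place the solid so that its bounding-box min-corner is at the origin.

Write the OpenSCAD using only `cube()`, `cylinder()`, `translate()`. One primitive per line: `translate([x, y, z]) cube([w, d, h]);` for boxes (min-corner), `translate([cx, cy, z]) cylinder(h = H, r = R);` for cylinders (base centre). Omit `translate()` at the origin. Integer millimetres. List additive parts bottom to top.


cube([270, 250, 30]);
translate([20, 10, 30]) cube([230, 180, 150]);


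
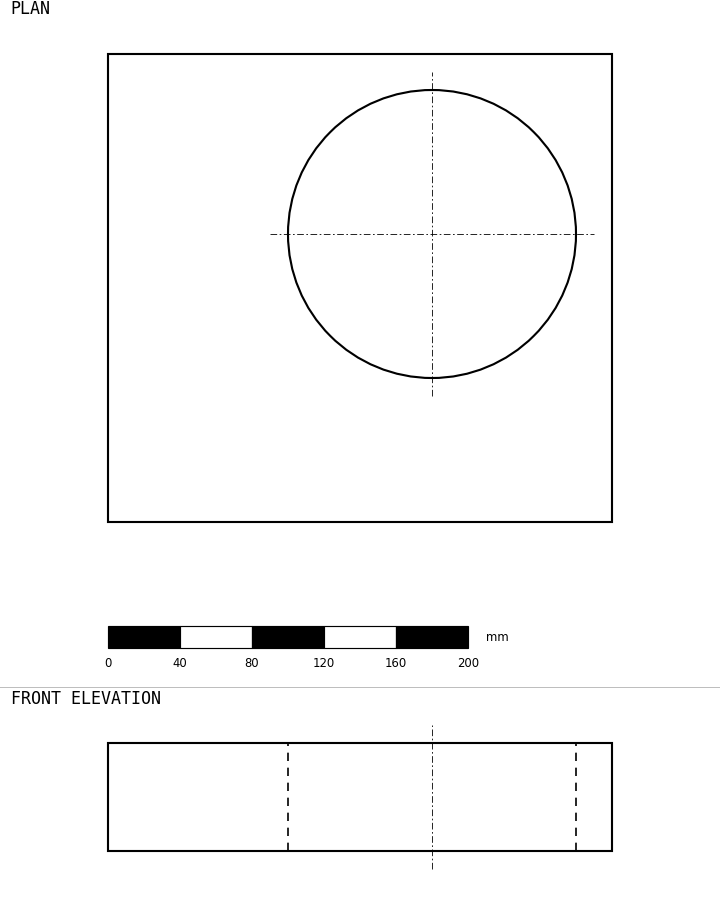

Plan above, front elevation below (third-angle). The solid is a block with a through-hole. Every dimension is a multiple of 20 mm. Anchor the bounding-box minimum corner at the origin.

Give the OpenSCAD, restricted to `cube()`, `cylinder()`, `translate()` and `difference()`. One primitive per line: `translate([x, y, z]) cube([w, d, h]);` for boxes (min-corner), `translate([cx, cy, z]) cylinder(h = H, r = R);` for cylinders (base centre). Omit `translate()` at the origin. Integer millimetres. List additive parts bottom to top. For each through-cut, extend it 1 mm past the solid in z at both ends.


difference() {
  cube([280, 260, 60]);
  translate([180, 160, -1]) cylinder(h = 62, r = 80);
}


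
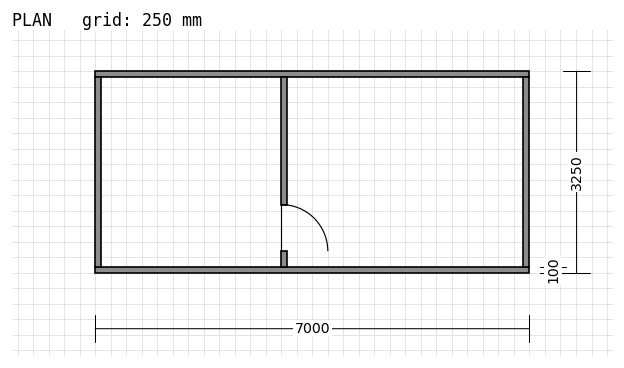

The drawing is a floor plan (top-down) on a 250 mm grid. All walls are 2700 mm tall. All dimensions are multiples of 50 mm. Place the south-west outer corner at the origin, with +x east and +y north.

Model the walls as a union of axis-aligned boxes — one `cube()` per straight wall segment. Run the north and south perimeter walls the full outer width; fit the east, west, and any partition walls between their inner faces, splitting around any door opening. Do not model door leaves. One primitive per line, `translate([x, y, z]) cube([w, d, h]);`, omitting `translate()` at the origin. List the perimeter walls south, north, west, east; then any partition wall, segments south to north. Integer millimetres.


cube([7000, 100, 2700]);
translate([0, 3150, 0]) cube([7000, 100, 2700]);
translate([0, 100, 0]) cube([100, 3050, 2700]);
translate([6900, 100, 0]) cube([100, 3050, 2700]);
translate([3000, 100, 0]) cube([100, 250, 2700]);
translate([3000, 1100, 0]) cube([100, 2050, 2700]);
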